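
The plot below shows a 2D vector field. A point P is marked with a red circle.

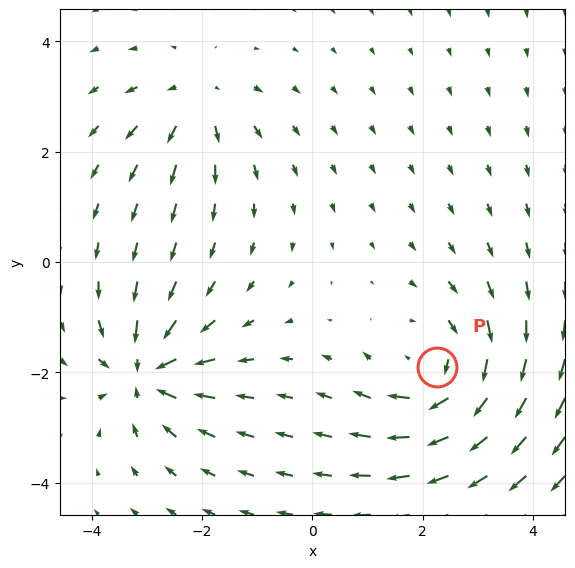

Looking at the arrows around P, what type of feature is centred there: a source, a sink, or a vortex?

At P (2.3, -1.9) the arrows circulate clockwise. Divergence ≈0, curl about -4 — near-zero divergence with nonzero curl is a vortex.

vortex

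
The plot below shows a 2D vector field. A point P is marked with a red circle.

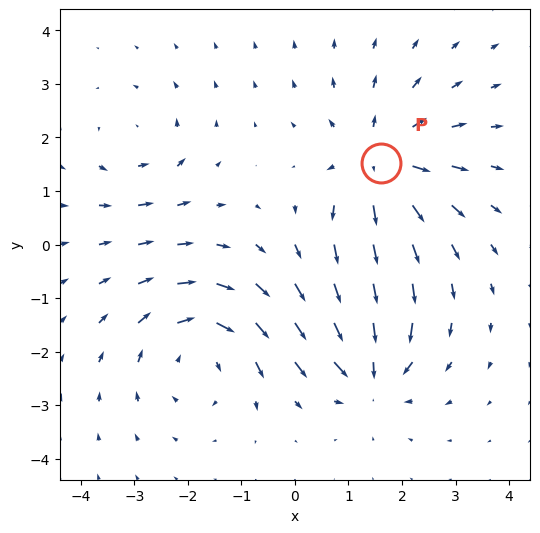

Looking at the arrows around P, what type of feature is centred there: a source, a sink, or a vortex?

source

At P (1.6, 1.5) the arrows spread outward. Divergence about +5, curl ≈0 — positive divergence with near-zero curl is a source.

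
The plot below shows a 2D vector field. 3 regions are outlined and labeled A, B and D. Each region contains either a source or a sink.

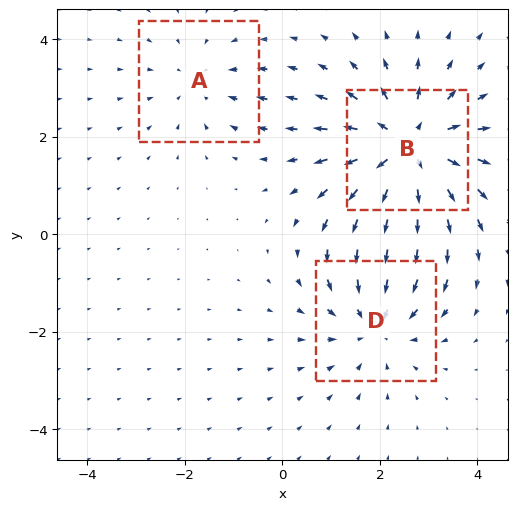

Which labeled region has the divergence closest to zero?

Divergence at each region's feature centre — A: about -2, B: about +4, D: about -3. Region A is closest to zero.

A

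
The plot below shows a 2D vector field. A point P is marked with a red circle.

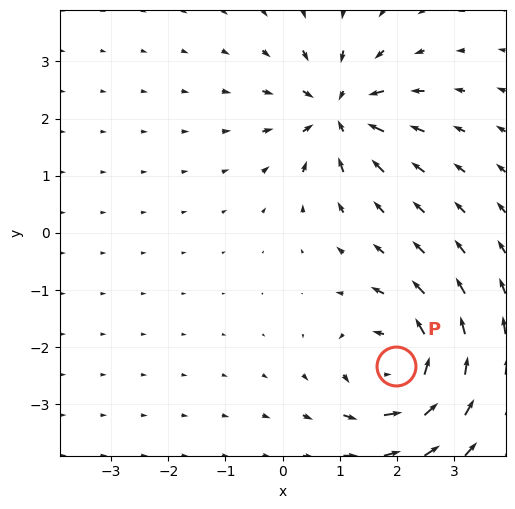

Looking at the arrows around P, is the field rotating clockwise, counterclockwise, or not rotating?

counterclockwise

Near P at (2.0, -2.3) the arrows circulate counterclockwise. The curl (z-component) there is about +6; positive curl means counterclockwise rotation.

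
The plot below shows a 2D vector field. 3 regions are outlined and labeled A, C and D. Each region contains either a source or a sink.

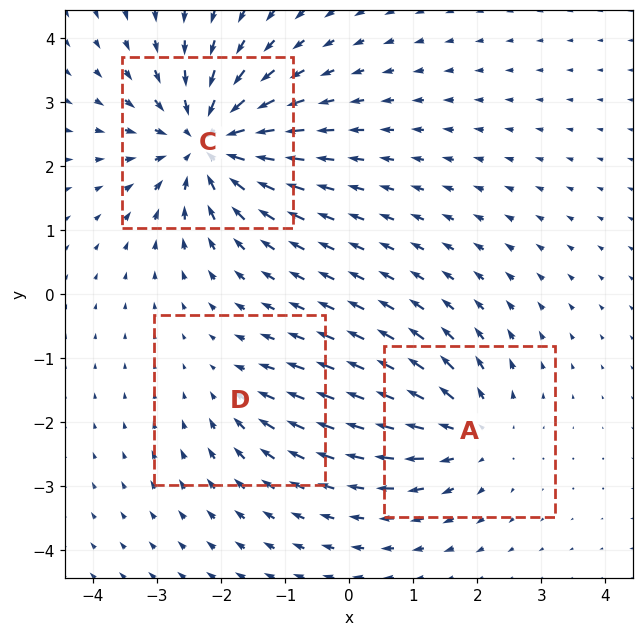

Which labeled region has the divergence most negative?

C

Divergence at each region's feature centre — A: about +4, C: about -6, D: about -2. Region C is most negative.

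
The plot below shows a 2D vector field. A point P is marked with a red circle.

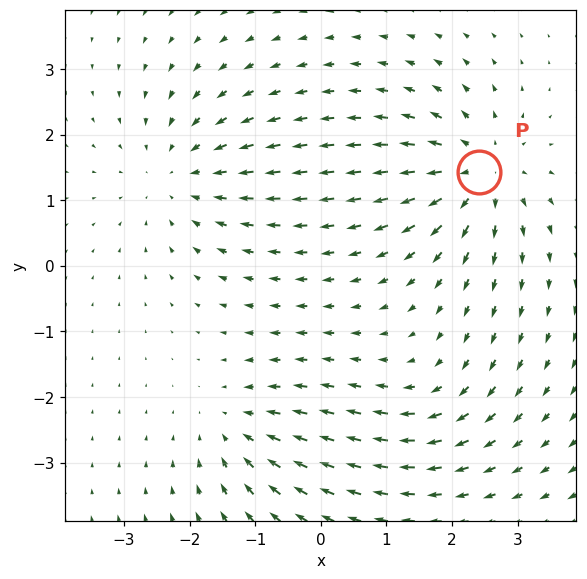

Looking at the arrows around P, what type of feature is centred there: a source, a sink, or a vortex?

source

At P (2.4, 1.4) the arrows spread outward. Divergence about +5, curl ≈0 — positive divergence with near-zero curl is a source.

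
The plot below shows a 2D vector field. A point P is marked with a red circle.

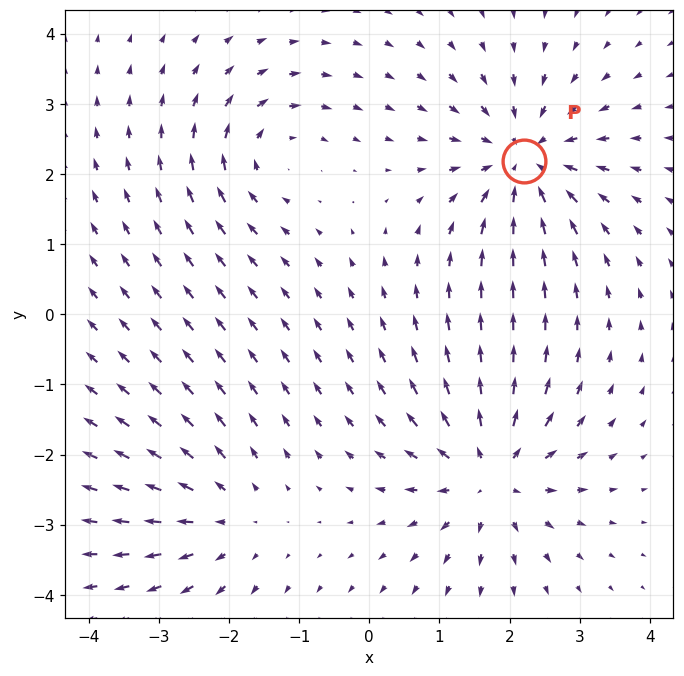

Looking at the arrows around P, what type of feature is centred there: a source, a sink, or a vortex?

At P (2.2, 2.2) the arrows converge inward. Divergence about -5, curl ≈0 — negative divergence with near-zero curl is a sink.

sink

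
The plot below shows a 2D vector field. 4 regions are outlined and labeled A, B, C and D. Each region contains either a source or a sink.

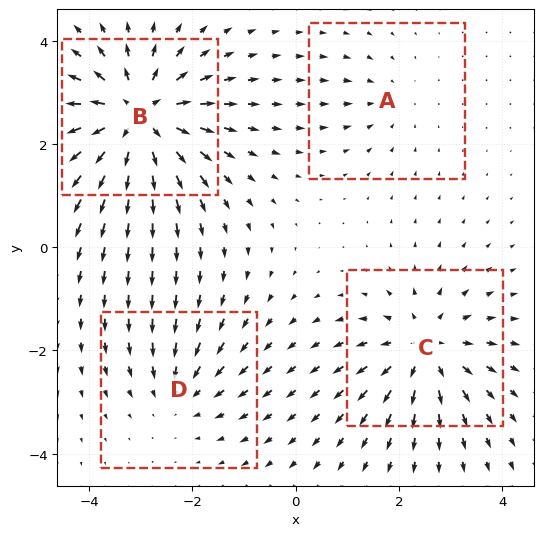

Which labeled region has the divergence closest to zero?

Divergence at each region's feature centre — A: about -2, B: about +8, C: about +5, D: about -3. Region A is closest to zero.

A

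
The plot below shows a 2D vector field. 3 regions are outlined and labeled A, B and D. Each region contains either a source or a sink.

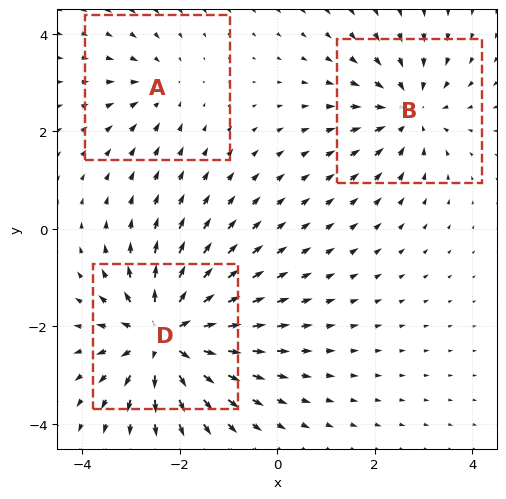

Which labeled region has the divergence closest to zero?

A

Divergence at each region's feature centre — A: about -2, B: about -3, D: about +6. Region A is closest to zero.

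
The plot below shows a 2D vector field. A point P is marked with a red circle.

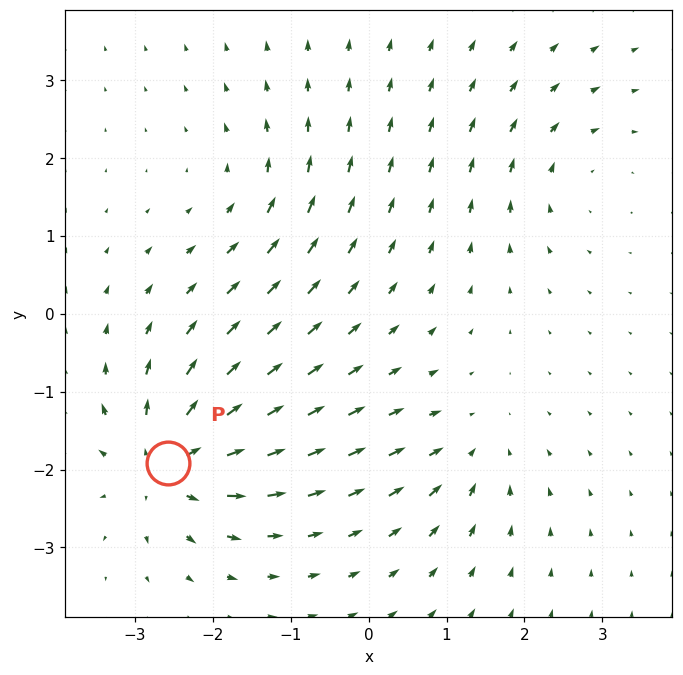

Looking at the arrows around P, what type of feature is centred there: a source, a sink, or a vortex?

source

At P (-2.6, -1.9) the arrows spread outward. Divergence about +6, curl ≈0 — positive divergence with near-zero curl is a source.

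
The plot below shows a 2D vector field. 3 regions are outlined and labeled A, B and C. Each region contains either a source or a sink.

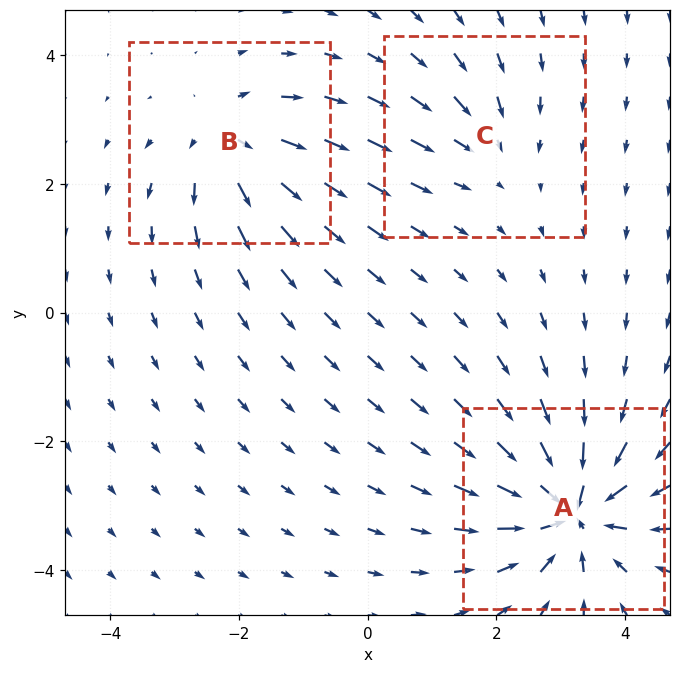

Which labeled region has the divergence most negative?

Divergence at each region's feature centre — A: about -7, B: about +4, C: about -2. Region A is most negative.

A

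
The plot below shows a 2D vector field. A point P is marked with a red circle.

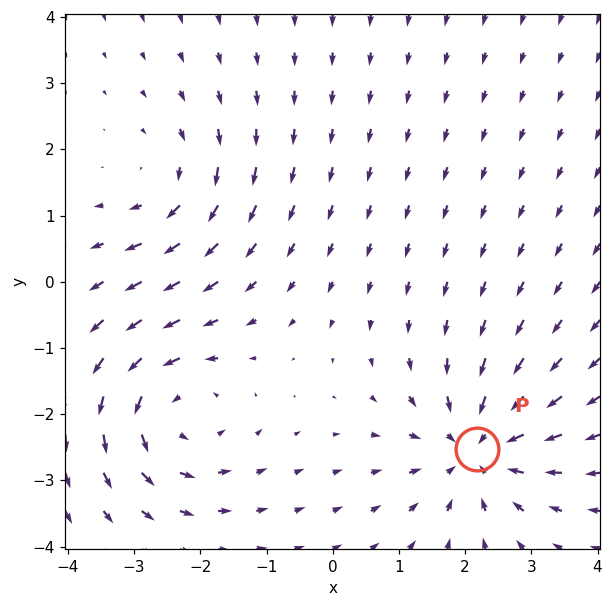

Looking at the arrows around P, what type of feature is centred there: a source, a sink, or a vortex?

sink

At P (2.2, -2.5) the arrows converge inward. Divergence about -5, curl ≈0 — negative divergence with near-zero curl is a sink.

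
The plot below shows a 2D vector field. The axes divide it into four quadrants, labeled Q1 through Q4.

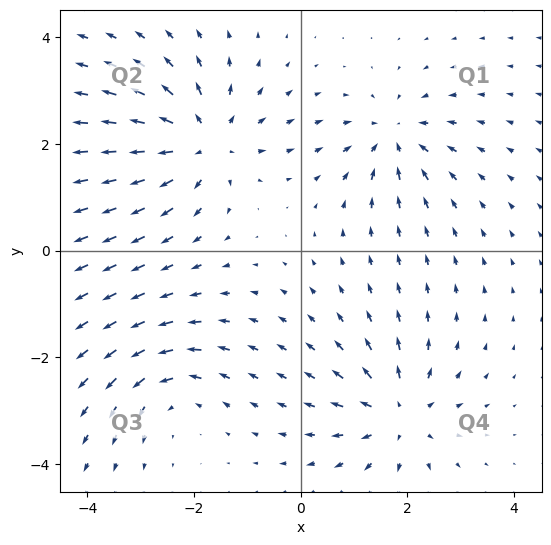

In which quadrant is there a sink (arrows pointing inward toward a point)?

The sink sits at approximately (1.8, 2.1), which lies in quadrant Q1. The divergence there is about -5, negative as expected for a sink.

Q1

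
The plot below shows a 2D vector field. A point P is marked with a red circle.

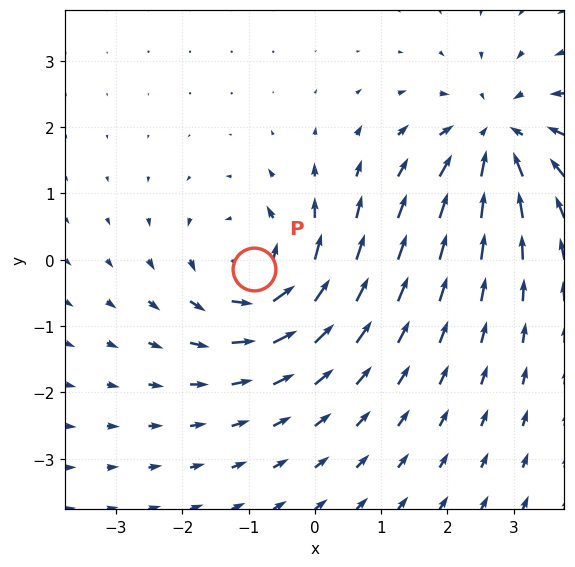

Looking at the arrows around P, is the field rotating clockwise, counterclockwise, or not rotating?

Near P at (-0.9, -0.1) the arrows circulate counterclockwise. The curl (z-component) there is about +4; positive curl means counterclockwise rotation.

counterclockwise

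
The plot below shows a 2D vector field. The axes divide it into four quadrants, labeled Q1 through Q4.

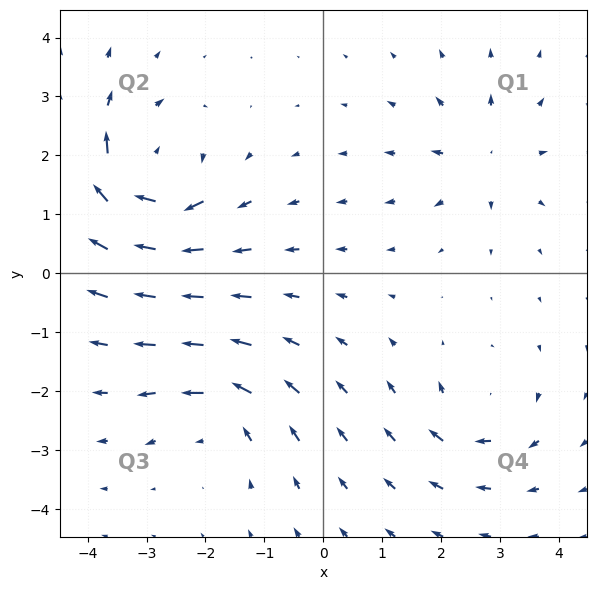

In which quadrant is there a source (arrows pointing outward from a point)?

The source sits at approximately (2.7, 2.0), which lies in quadrant Q1. The divergence there is about +4, positive as expected for a source.

Q1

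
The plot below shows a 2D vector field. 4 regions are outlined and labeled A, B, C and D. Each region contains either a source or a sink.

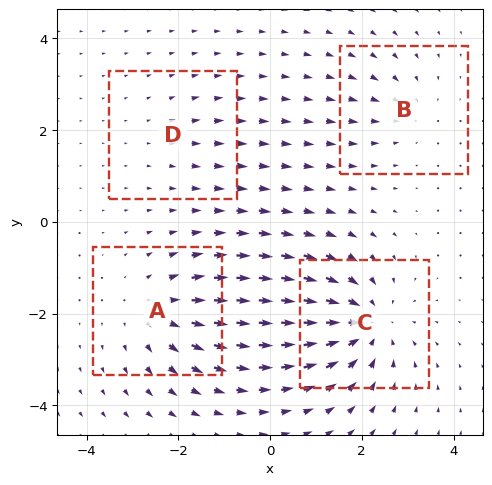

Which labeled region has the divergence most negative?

C

Divergence at each region's feature centre — A: about +4, B: about -3, C: about -6, D: about +2. Region C is most negative.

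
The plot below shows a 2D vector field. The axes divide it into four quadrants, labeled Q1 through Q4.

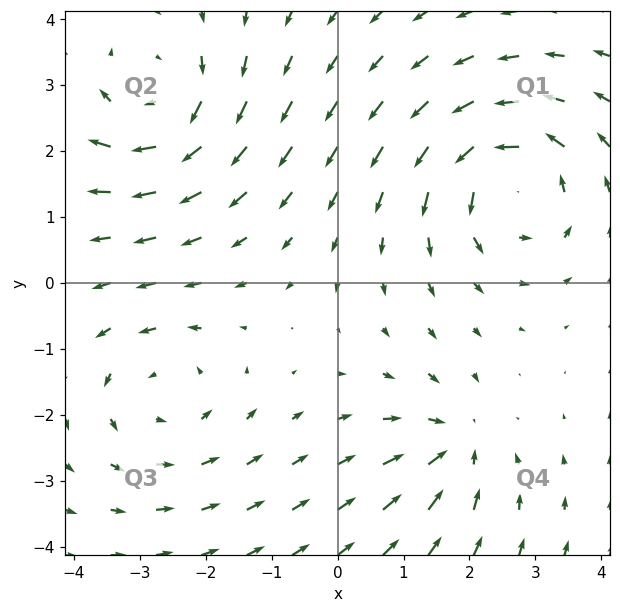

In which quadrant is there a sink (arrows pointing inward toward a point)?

The sink sits at approximately (1.8, -2.5), which lies in quadrant Q4. The divergence there is about -4, negative as expected for a sink.

Q4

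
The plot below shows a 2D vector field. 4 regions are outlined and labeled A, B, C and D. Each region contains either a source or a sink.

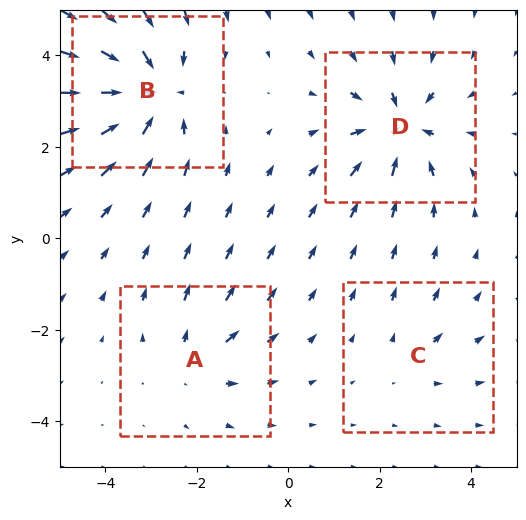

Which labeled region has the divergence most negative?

Divergence at each region's feature centre — A: about +3, B: about -7, C: about +2, D: about -6. Region B is most negative.

B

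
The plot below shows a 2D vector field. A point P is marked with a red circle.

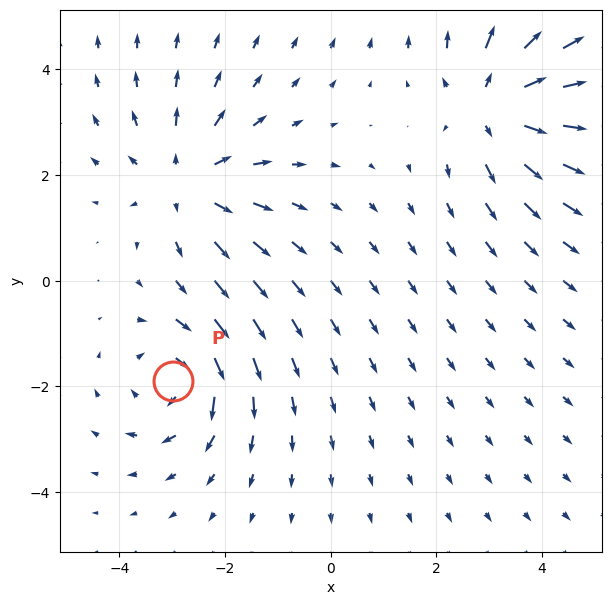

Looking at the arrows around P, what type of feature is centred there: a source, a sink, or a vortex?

At P (-3.0, -1.9) the arrows circulate clockwise. Divergence ≈0, curl about -4 — near-zero divergence with nonzero curl is a vortex.

vortex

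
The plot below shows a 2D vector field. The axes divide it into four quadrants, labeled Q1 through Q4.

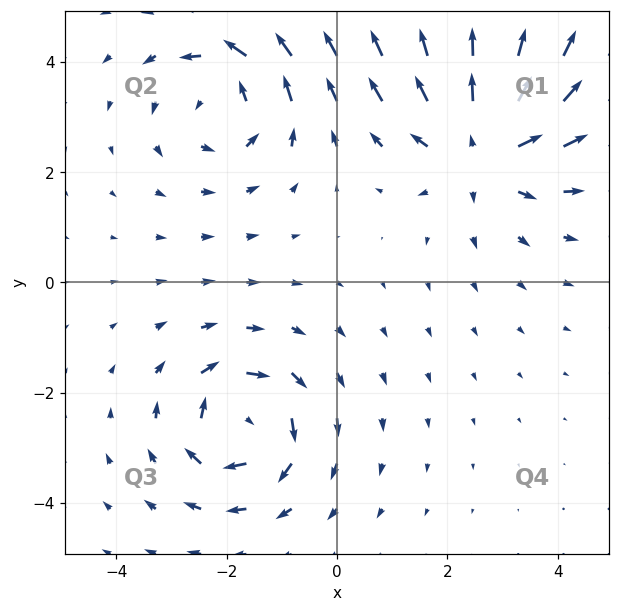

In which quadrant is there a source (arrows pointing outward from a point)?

The source sits at approximately (2.6, 2.5), which lies in quadrant Q1. The divergence there is about +4, positive as expected for a source.

Q1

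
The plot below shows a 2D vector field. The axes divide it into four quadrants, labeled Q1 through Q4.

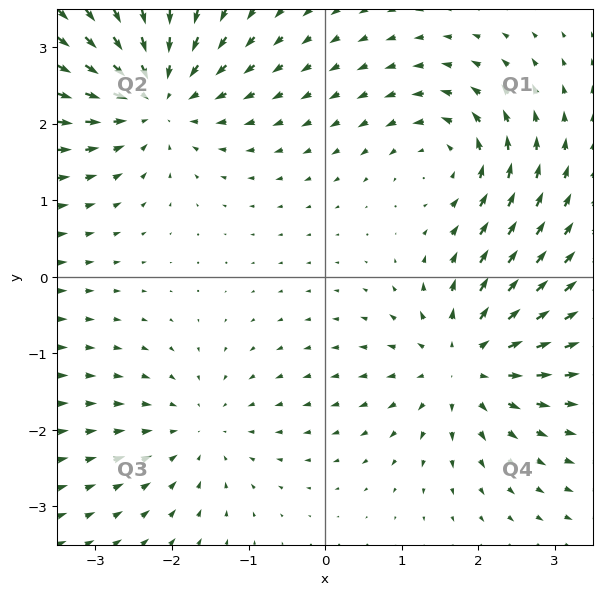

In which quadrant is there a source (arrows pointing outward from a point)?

Q4

The source sits at approximately (1.8, -1.1), which lies in quadrant Q4. The divergence there is about +5, positive as expected for a source.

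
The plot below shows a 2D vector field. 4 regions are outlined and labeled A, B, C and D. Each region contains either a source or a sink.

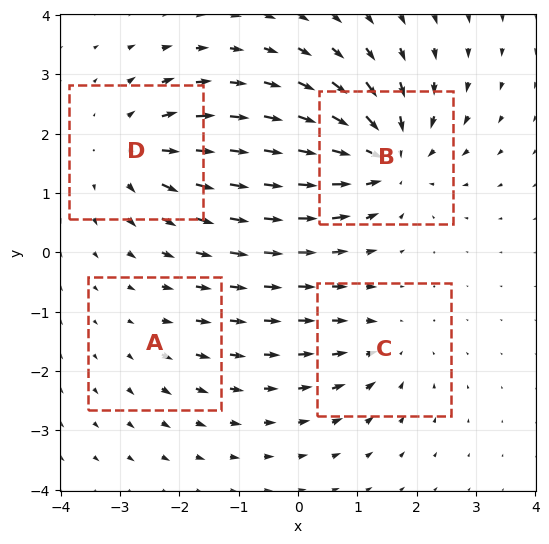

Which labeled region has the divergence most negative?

Divergence at each region's feature centre — A: about +2, B: about -7, C: about -4, D: about +5. Region B is most negative.

B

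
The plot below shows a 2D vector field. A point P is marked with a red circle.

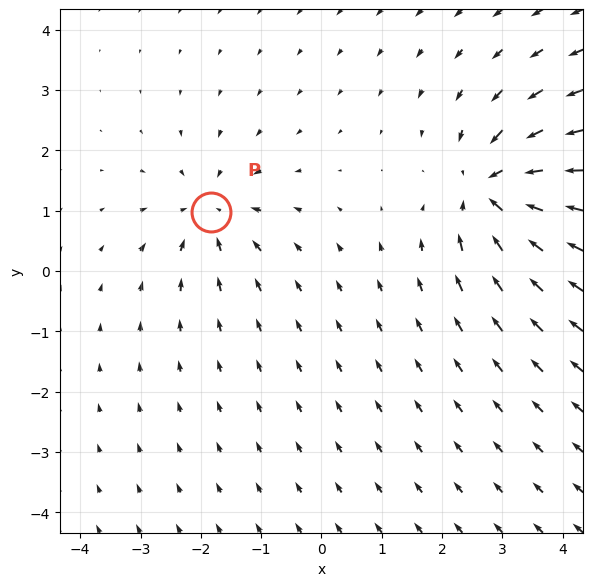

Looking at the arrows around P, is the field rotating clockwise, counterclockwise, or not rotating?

not rotating

Near P at (-1.8, 1.0) the arrows show no circulation. The curl there is ≈0.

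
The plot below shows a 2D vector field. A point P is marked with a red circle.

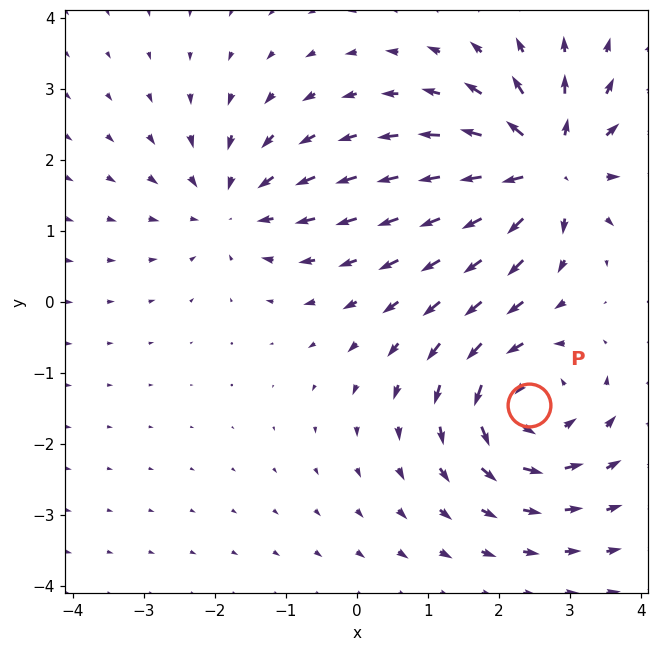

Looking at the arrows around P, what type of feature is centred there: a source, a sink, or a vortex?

vortex

At P (2.4, -1.5) the arrows circulate counterclockwise. Divergence ≈0, curl about +5 — near-zero divergence with nonzero curl is a vortex.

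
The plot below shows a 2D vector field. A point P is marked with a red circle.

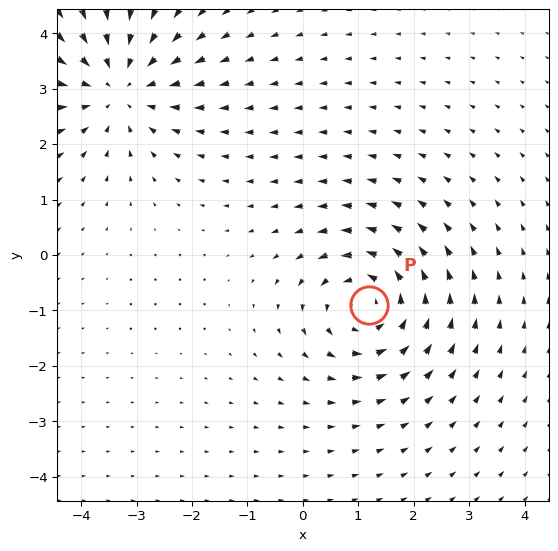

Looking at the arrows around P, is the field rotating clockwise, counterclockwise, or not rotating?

counterclockwise

Near P at (1.2, -0.9) the arrows circulate counterclockwise. The curl (z-component) there is about +5; positive curl means counterclockwise rotation.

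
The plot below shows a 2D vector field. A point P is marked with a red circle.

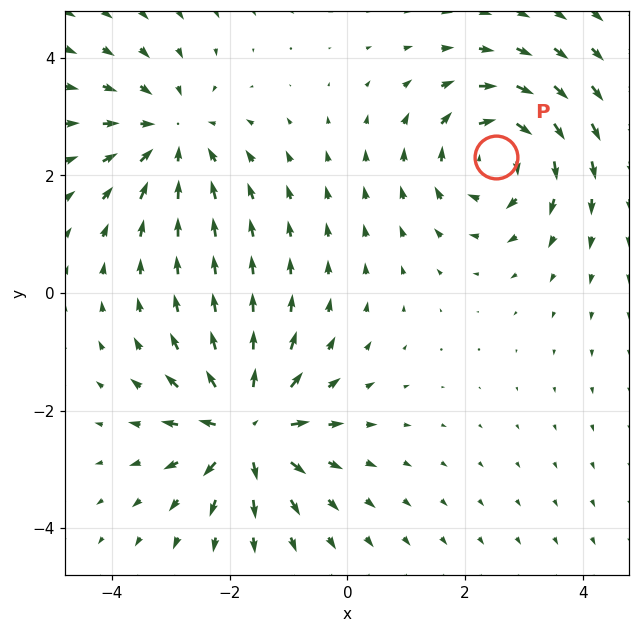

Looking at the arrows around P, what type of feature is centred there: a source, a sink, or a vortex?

At P (2.5, 2.3) the arrows circulate clockwise. Divergence ≈0, curl about -5 — near-zero divergence with nonzero curl is a vortex.

vortex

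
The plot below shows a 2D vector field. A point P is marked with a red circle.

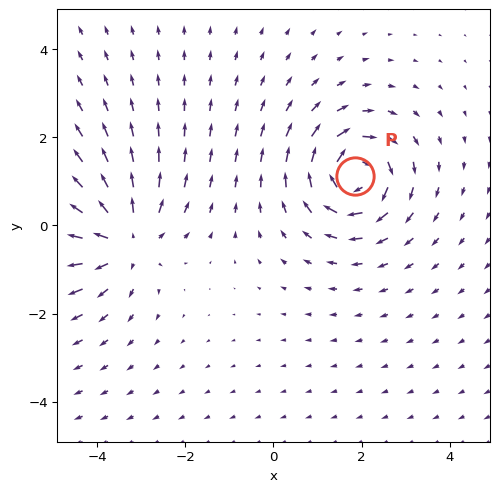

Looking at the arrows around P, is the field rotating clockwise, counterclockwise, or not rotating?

Near P at (1.8, 1.1) the arrows circulate clockwise. The curl (z-component) there is about -4; negative curl means clockwise rotation.

clockwise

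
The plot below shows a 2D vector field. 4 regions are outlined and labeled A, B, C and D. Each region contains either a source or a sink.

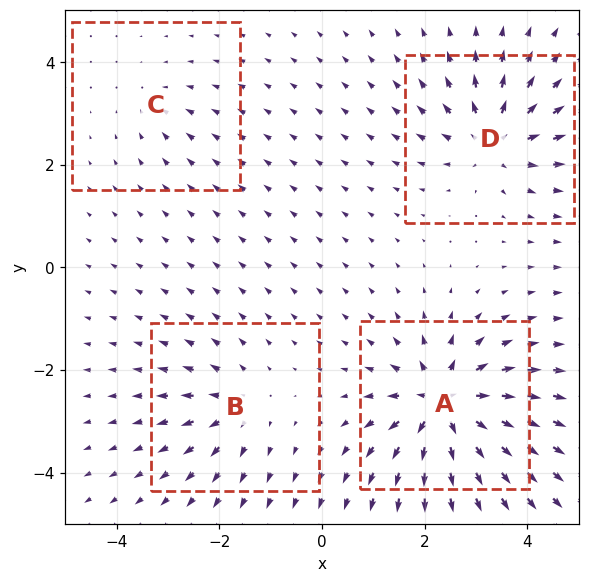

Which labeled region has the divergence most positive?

A

Divergence at each region's feature centre — A: about +9, B: about +4, C: about -2, D: about +6. Region A is most positive.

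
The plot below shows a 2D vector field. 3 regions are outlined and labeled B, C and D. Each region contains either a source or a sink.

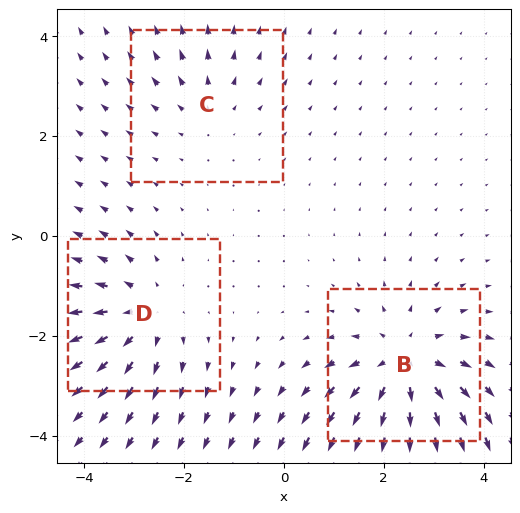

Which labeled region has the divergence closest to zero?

Divergence at each region's feature centre — B: about +4, C: about +2, D: about +3. Region C is closest to zero.

C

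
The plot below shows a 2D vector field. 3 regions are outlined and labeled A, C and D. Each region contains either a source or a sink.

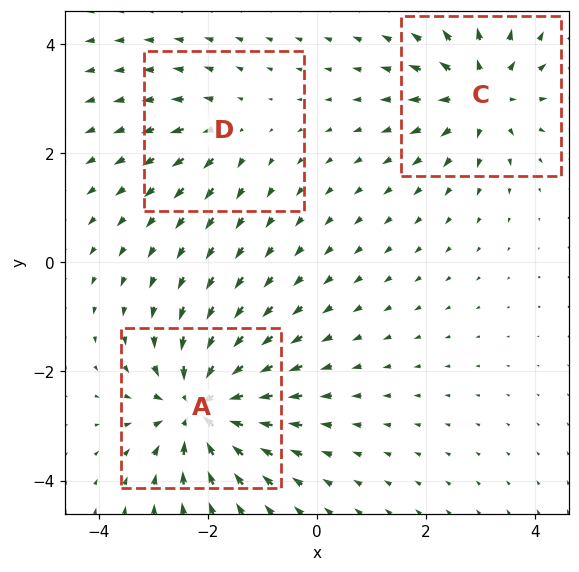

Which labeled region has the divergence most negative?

Divergence at each region's feature centre — A: about -6, C: about +4, D: about +2. Region A is most negative.

A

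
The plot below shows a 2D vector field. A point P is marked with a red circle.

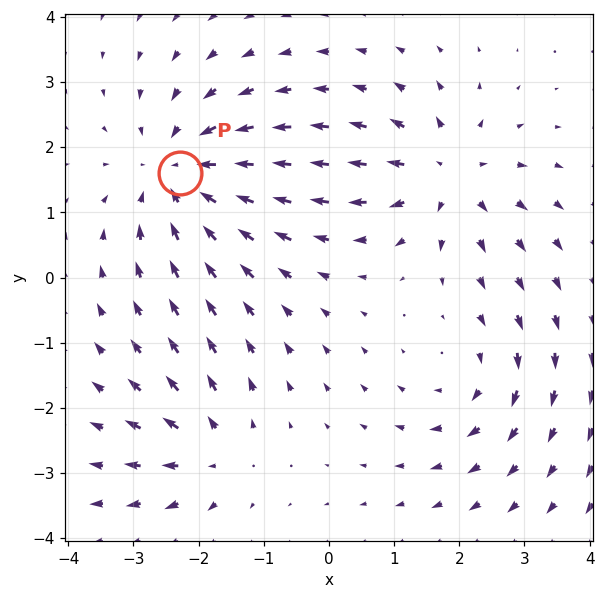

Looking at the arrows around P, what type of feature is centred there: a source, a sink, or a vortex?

At P (-2.3, 1.6) the arrows converge inward. Divergence about -4, curl ≈0 — negative divergence with near-zero curl is a sink.

sink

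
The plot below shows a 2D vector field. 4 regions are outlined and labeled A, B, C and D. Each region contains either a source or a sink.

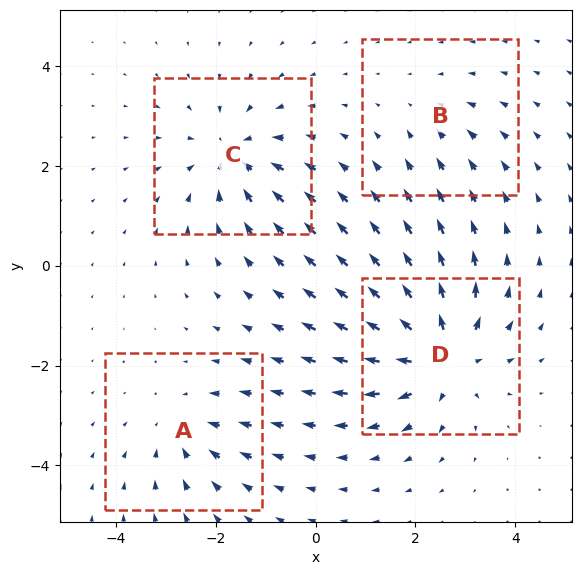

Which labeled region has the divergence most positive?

D

Divergence at each region's feature centre — A: about -3, B: about -2, C: about -5, D: about +6. Region D is most positive.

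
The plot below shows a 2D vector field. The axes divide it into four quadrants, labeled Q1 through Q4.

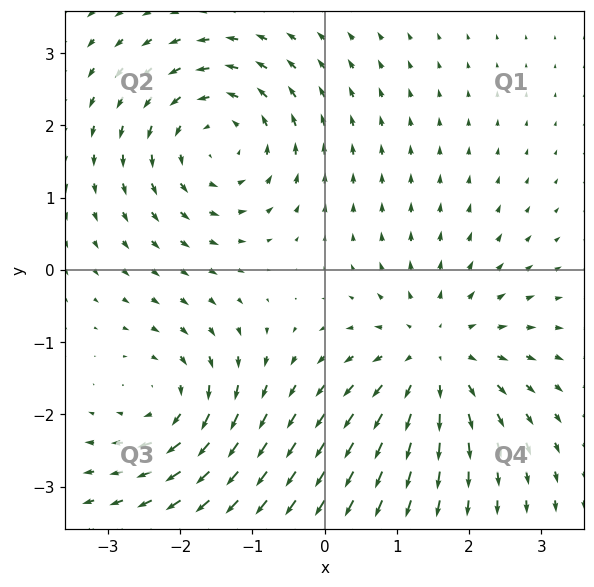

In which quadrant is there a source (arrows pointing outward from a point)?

The source sits at approximately (1.5, -1.2), which lies in quadrant Q4. The divergence there is about +4, positive as expected for a source.

Q4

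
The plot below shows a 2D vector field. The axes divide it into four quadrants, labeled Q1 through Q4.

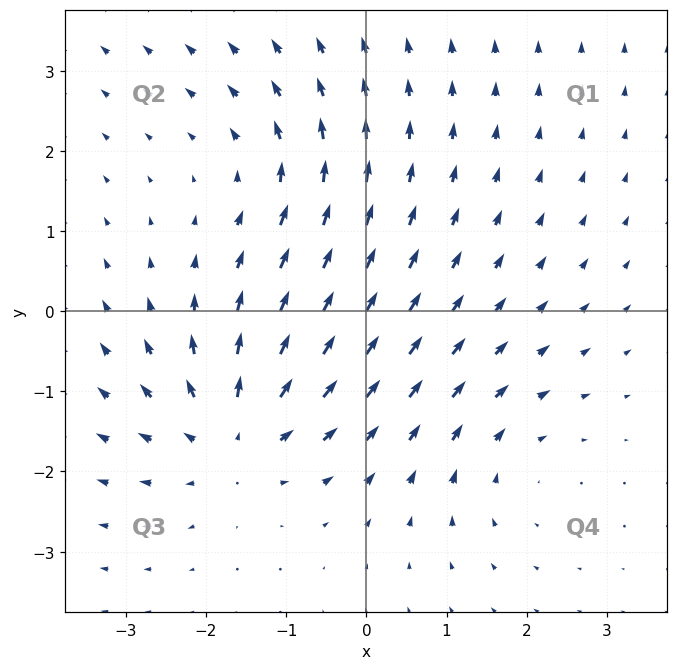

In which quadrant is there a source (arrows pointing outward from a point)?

Q3

The source sits at approximately (-1.7, -1.5), which lies in quadrant Q3. The divergence there is about +5, positive as expected for a source.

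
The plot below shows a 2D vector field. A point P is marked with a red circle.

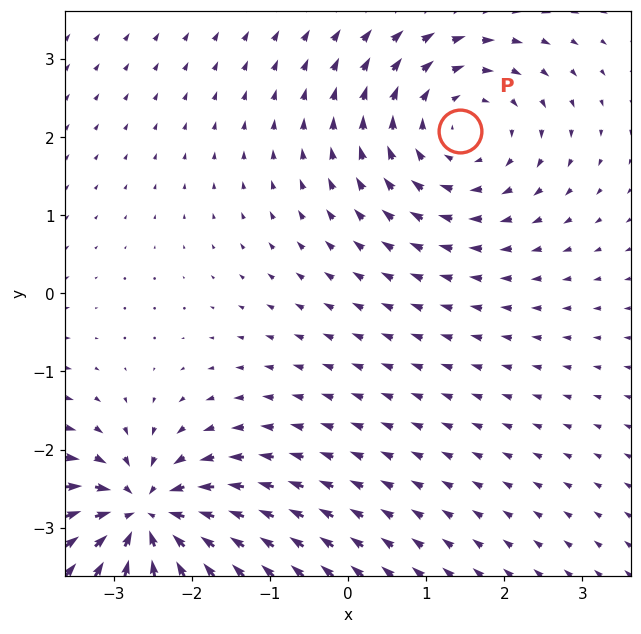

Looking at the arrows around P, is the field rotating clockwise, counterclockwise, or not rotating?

Near P at (1.4, 2.1) the arrows circulate clockwise. The curl (z-component) there is about -3; negative curl means clockwise rotation.

clockwise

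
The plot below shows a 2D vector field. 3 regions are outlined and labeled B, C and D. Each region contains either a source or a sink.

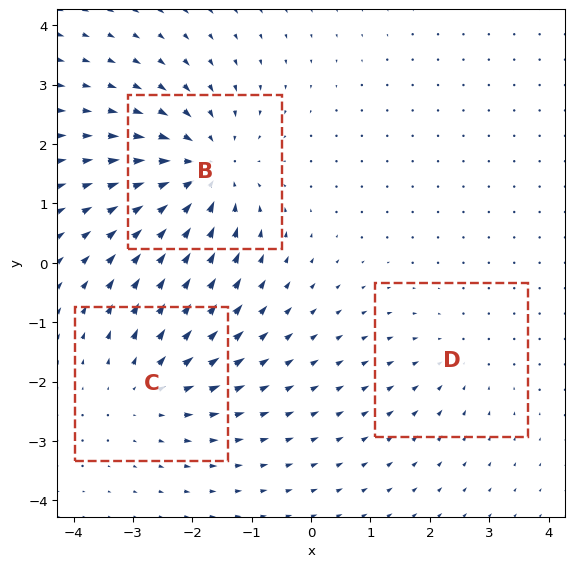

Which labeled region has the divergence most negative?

B

Divergence at each region's feature centre — B: about -4, C: about +3, D: about -2. Region B is most negative.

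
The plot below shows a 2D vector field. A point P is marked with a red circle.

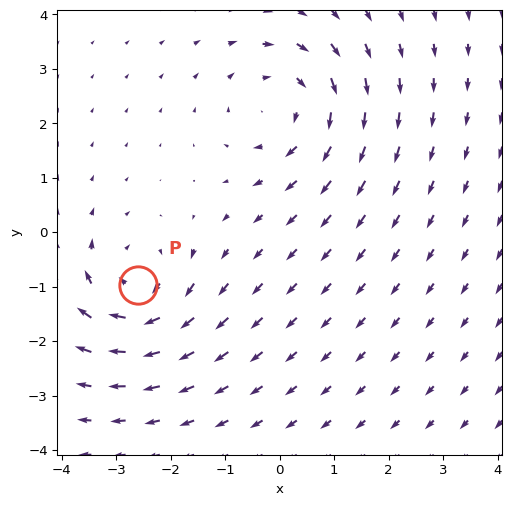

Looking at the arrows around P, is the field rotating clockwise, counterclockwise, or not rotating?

Near P at (-2.6, -1.0) the arrows circulate clockwise. The curl (z-component) there is about -3; negative curl means clockwise rotation.

clockwise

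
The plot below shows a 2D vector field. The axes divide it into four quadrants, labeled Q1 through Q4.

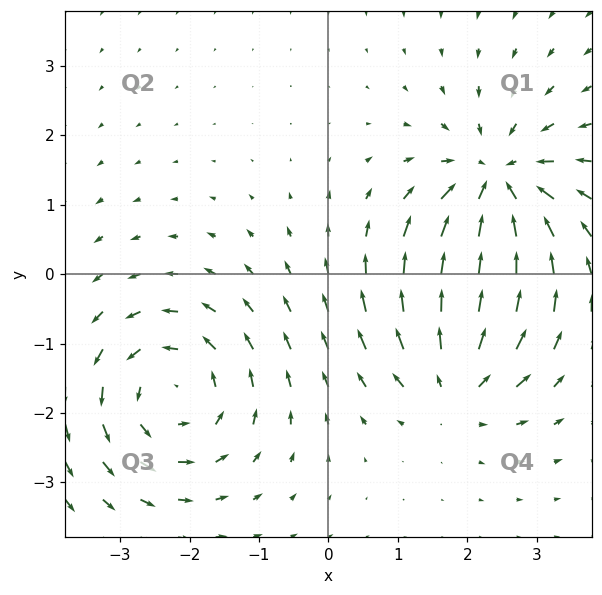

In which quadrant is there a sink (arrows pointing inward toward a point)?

Q1

The sink sits at approximately (2.4, 1.3), which lies in quadrant Q1. The divergence there is about -5, negative as expected for a sink.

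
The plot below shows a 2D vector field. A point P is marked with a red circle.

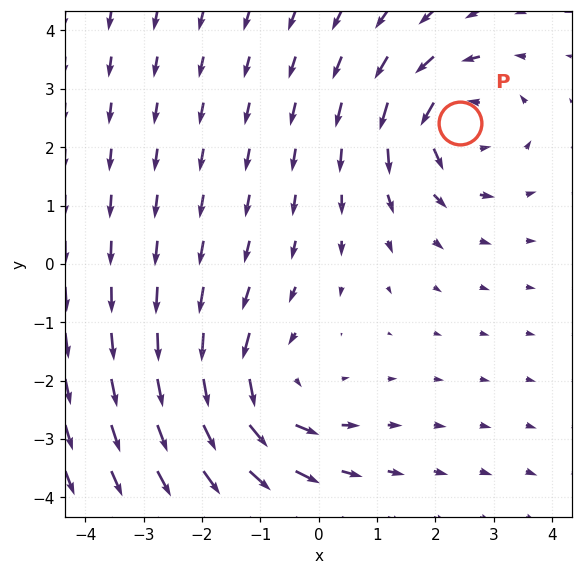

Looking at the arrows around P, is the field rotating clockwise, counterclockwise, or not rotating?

counterclockwise

Near P at (2.4, 2.4) the arrows circulate counterclockwise. The curl (z-component) there is about +3; positive curl means counterclockwise rotation.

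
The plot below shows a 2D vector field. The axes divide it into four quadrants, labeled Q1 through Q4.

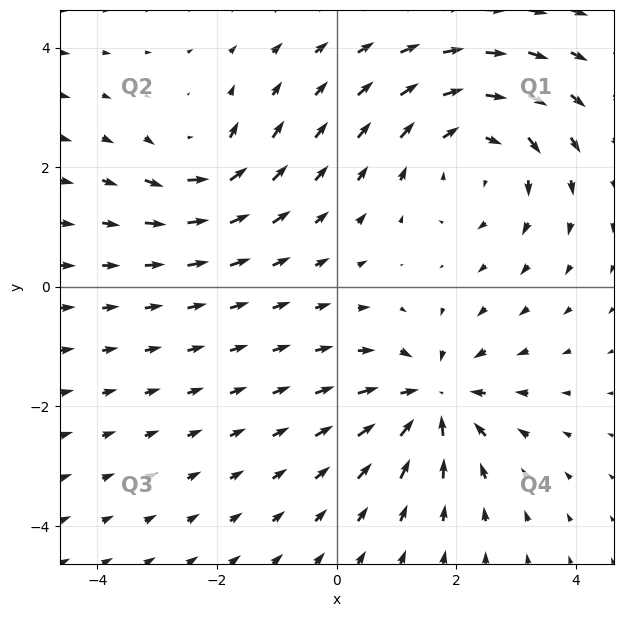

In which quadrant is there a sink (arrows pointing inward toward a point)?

Q4

The sink sits at approximately (1.6, -1.9), which lies in quadrant Q4. The divergence there is about -5, negative as expected for a sink.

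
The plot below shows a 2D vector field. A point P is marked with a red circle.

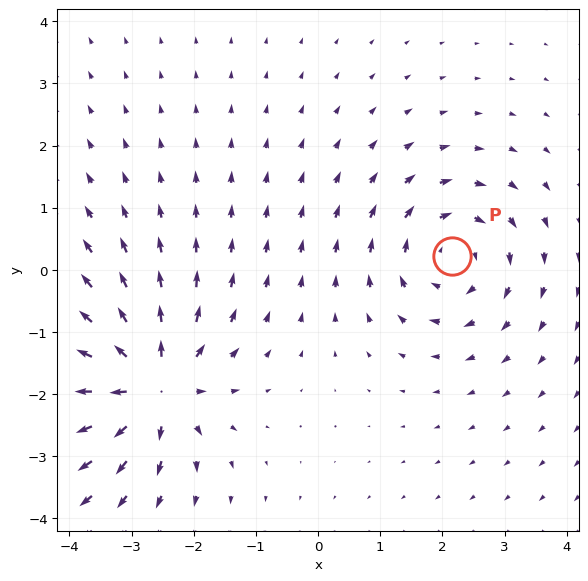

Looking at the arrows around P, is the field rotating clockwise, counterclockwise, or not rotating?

clockwise

Near P at (2.2, 0.2) the arrows circulate clockwise. The curl (z-component) there is about -4; negative curl means clockwise rotation.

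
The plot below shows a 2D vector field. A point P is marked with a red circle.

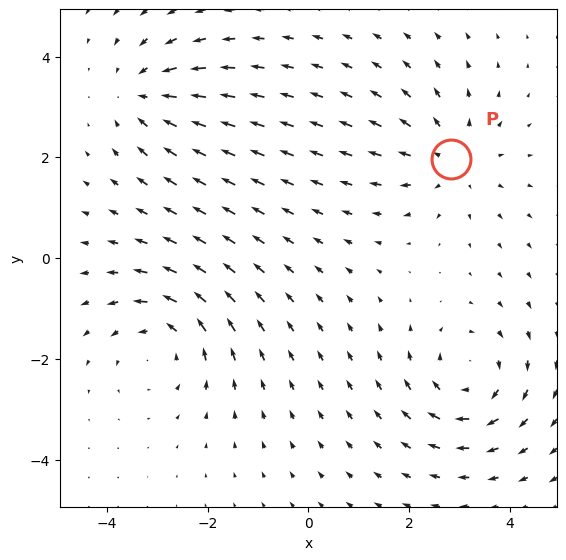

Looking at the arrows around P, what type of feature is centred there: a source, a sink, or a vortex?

source

At P (2.8, 2.0) the arrows spread outward. Divergence about +3, curl ≈0 — positive divergence with near-zero curl is a source.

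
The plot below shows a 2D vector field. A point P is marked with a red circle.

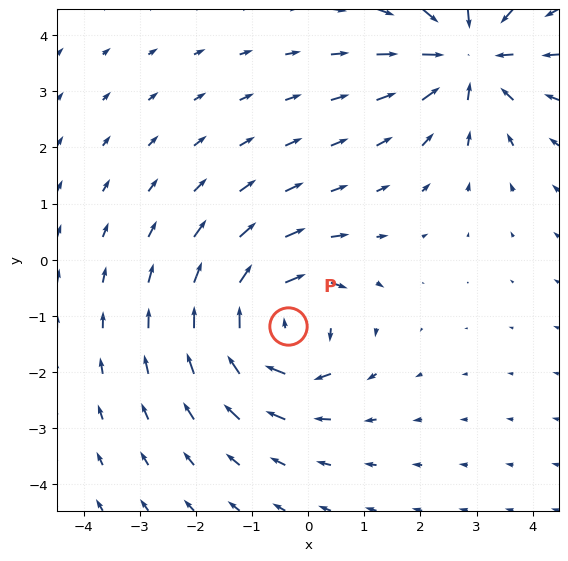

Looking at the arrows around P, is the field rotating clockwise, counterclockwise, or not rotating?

clockwise

Near P at (-0.4, -1.2) the arrows circulate clockwise. The curl (z-component) there is about -6; negative curl means clockwise rotation.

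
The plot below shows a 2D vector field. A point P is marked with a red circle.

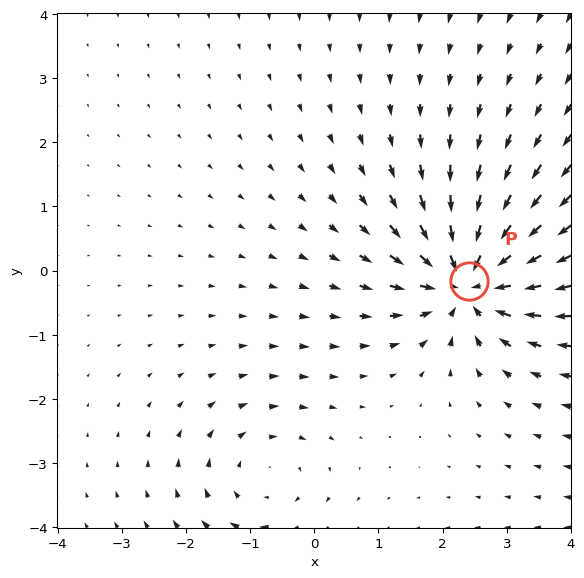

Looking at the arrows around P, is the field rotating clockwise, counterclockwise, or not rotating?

not rotating

Near P at (2.4, -0.2) the arrows show no circulation. The curl there is ≈0.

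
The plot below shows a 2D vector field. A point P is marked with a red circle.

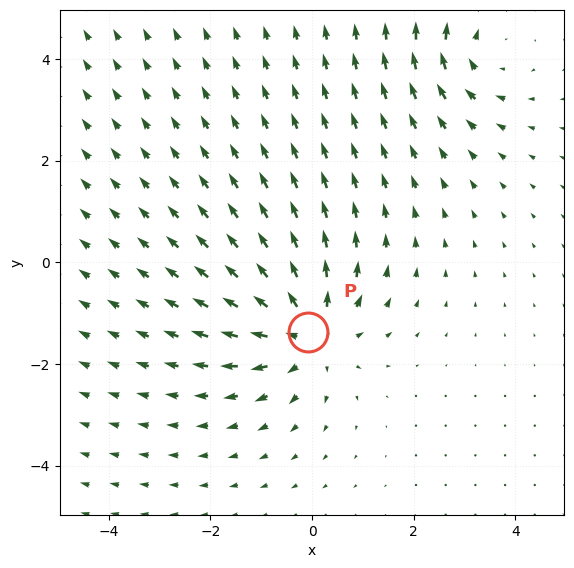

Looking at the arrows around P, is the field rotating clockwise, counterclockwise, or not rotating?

not rotating

Near P at (-0.1, -1.4) the arrows show no circulation. The curl there is ≈0.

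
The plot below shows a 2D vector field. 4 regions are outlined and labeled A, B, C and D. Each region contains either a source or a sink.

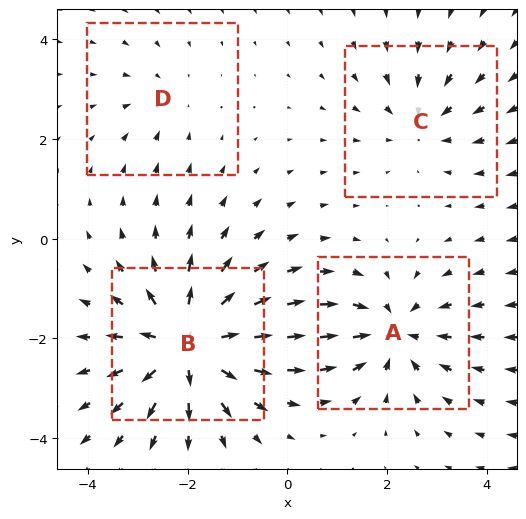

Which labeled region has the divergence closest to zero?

D

Divergence at each region's feature centre — A: about -5, B: about +7, C: about -3, D: about -2. Region D is closest to zero.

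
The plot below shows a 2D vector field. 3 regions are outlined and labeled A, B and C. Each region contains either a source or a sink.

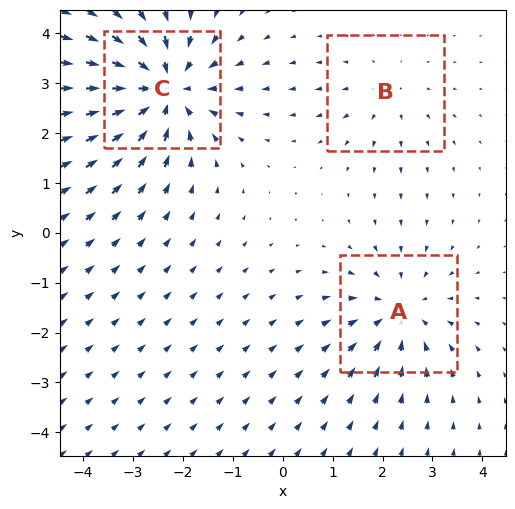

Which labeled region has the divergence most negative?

C

Divergence at each region's feature centre — A: about -3, B: about +2, C: about -5. Region C is most negative.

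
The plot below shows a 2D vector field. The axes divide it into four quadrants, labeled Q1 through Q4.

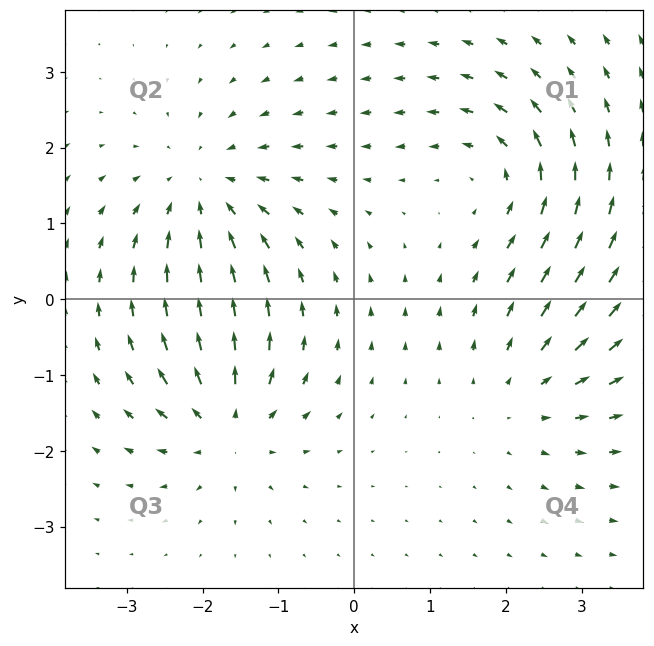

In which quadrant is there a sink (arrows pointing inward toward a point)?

The sink sits at approximately (-2.0, 1.4), which lies in quadrant Q2. The divergence there is about -4, negative as expected for a sink.

Q2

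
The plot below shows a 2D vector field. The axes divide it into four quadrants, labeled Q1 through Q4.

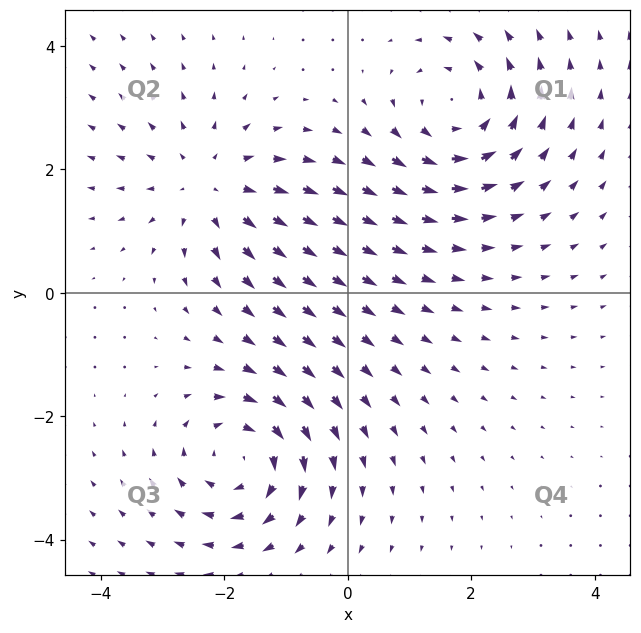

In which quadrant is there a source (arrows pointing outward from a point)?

Q2

The source sits at approximately (-2.2, 1.7), which lies in quadrant Q2. The divergence there is about +4, positive as expected for a source.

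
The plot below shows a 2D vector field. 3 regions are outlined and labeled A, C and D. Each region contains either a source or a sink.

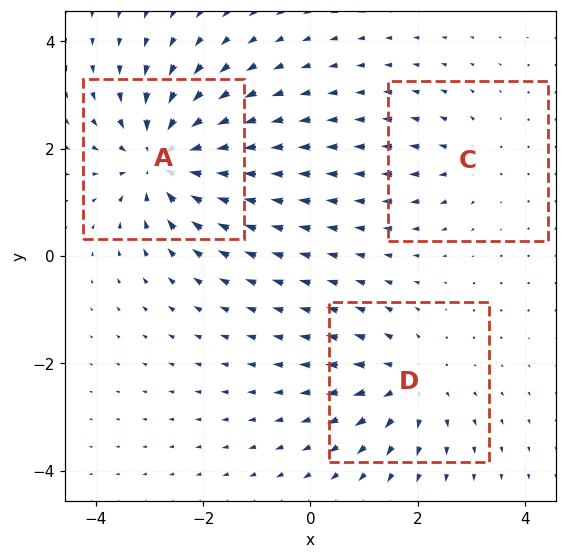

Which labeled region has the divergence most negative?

Divergence at each region's feature centre — A: about -5, C: about +2, D: about +3. Region A is most negative.

A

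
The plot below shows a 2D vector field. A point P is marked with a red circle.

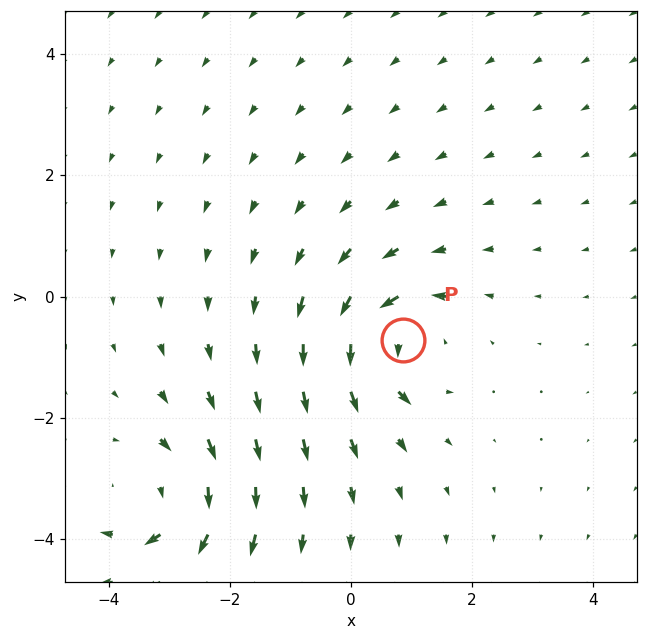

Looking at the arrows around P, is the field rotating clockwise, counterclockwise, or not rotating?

Near P at (0.9, -0.7) the arrows circulate counterclockwise. The curl (z-component) there is about +5; positive curl means counterclockwise rotation.

counterclockwise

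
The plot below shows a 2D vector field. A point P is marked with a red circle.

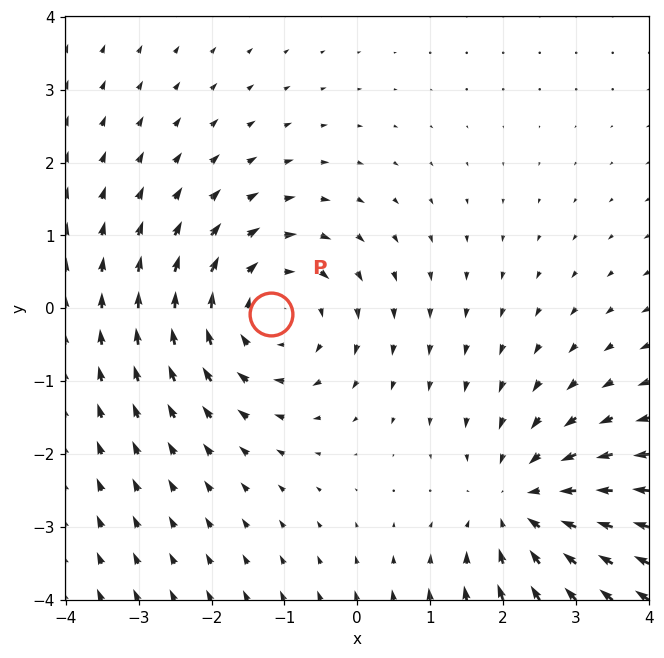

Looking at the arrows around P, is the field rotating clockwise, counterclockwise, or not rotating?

Near P at (-1.2, -0.1) the arrows circulate clockwise. The curl (z-component) there is about -3; negative curl means clockwise rotation.

clockwise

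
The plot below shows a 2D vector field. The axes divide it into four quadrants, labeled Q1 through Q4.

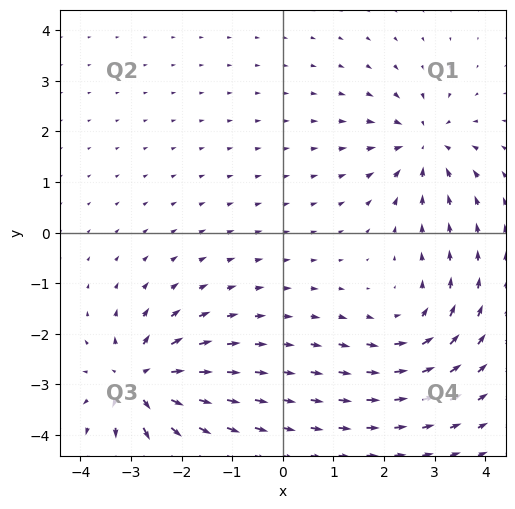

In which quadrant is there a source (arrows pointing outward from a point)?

The source sits at approximately (-2.8, -3.0), which lies in quadrant Q3. The divergence there is about +7, positive as expected for a source.

Q3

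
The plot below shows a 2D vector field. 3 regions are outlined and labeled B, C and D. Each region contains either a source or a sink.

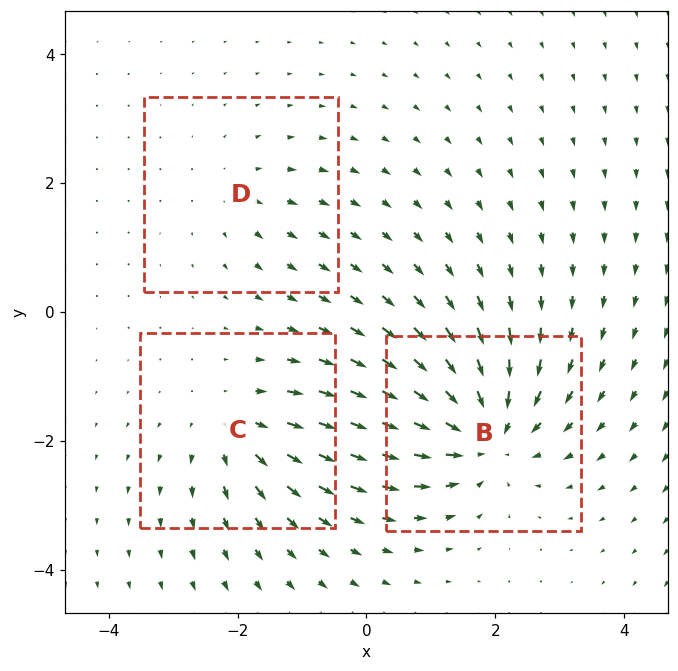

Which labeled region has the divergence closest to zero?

Divergence at each region's feature centre — B: about -5, C: about +3, D: about +2. Region D is closest to zero.

D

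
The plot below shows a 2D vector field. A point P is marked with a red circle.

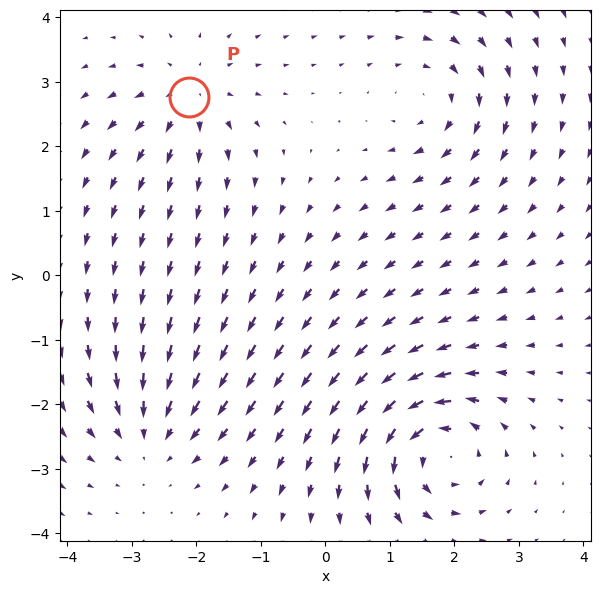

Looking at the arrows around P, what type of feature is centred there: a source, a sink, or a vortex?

At P (-2.1, 2.8) the arrows spread outward. Divergence about +3, curl ≈0 — positive divergence with near-zero curl is a source.

source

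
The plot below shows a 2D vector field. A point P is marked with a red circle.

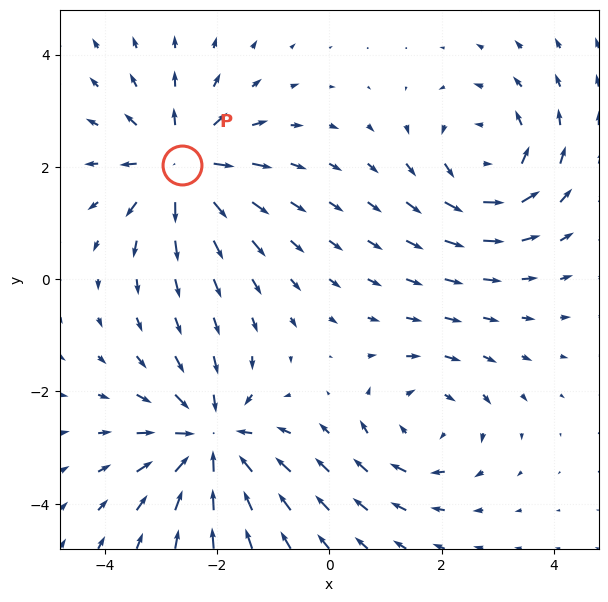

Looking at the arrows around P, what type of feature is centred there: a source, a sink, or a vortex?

At P (-2.6, 2.0) the arrows spread outward. Divergence about +4, curl ≈0 — positive divergence with near-zero curl is a source.

source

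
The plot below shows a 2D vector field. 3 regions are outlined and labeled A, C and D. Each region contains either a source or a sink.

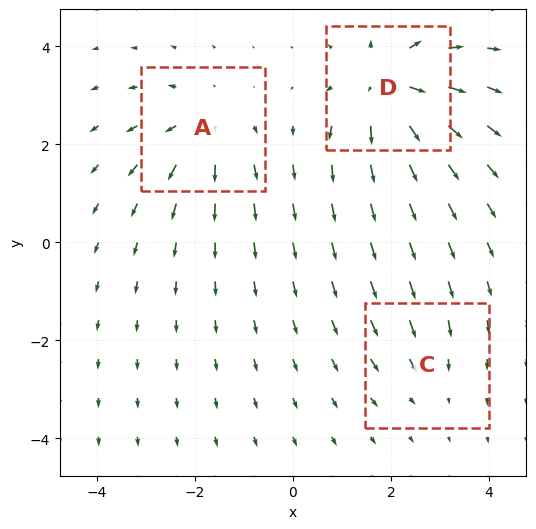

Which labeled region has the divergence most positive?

D

Divergence at each region's feature centre — A: about +3, C: about -2, D: about +5. Region D is most positive.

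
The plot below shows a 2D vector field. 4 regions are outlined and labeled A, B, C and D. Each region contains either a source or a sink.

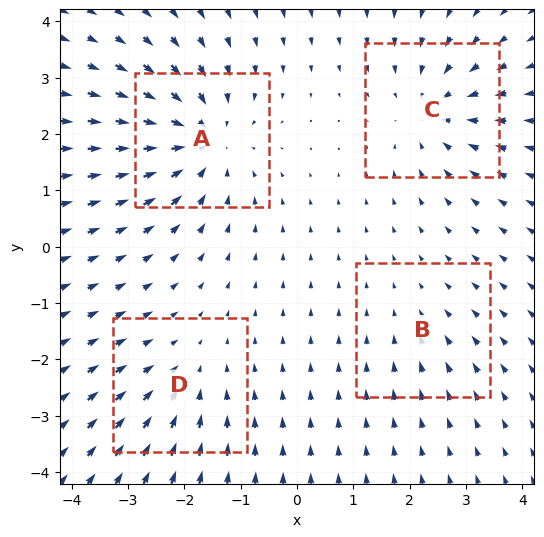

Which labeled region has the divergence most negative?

A

Divergence at each region's feature centre — A: about -6, B: about -2, C: about -5, D: about -3. Region A is most negative.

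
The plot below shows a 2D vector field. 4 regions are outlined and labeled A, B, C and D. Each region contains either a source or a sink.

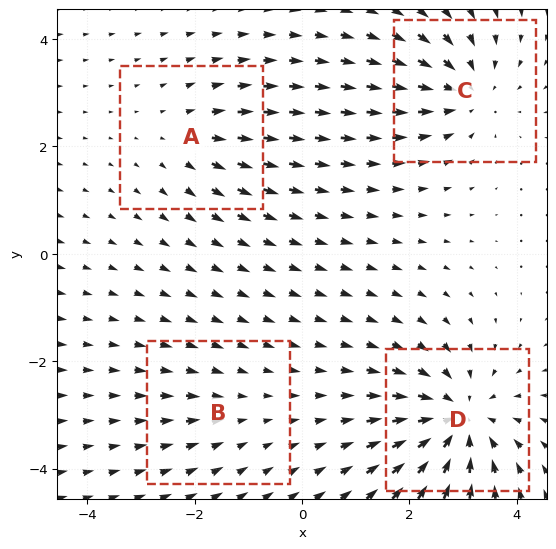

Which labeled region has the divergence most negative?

D

Divergence at each region's feature centre — A: about +3, B: about -2, C: about -5, D: about -7. Region D is most negative.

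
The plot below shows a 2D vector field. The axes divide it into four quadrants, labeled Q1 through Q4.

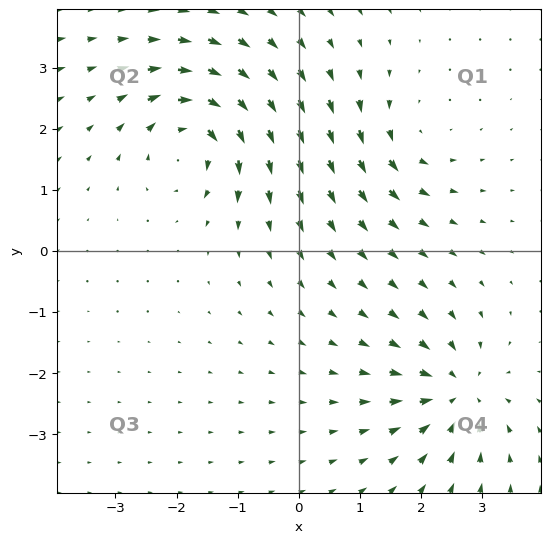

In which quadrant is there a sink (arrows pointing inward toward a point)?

The sink sits at approximately (2.6, -2.3), which lies in quadrant Q4. The divergence there is about -5, negative as expected for a sink.

Q4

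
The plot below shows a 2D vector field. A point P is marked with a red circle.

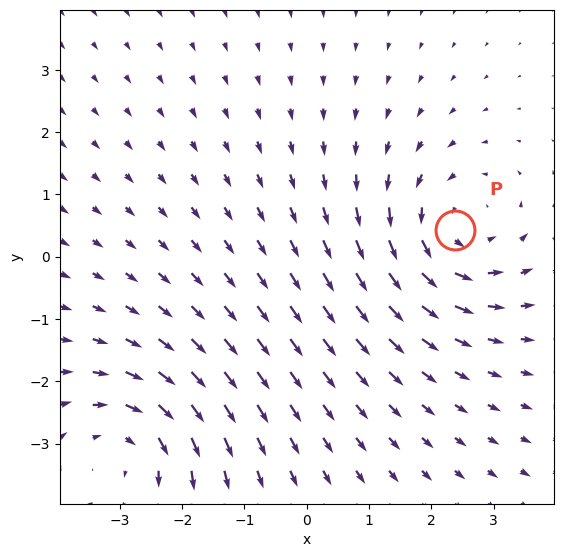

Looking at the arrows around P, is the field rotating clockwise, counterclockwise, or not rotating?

Near P at (2.4, 0.4) the arrows circulate counterclockwise. The curl (z-component) there is about +3; positive curl means counterclockwise rotation.

counterclockwise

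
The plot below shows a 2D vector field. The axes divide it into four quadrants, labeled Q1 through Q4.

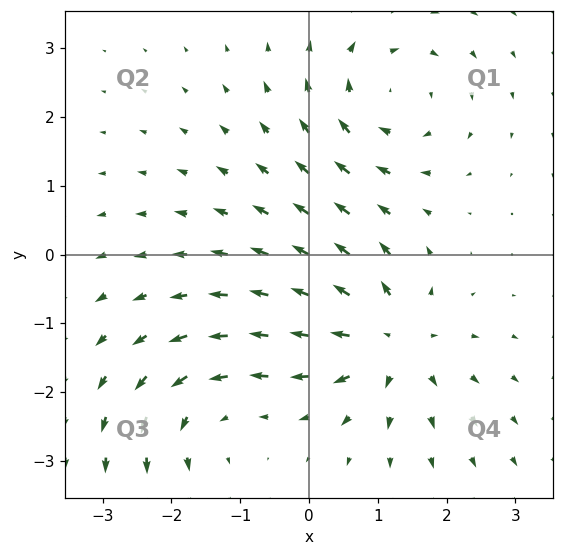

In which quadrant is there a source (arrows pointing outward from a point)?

The source sits at approximately (1.2, -1.2), which lies in quadrant Q4. The divergence there is about +6, positive as expected for a source.

Q4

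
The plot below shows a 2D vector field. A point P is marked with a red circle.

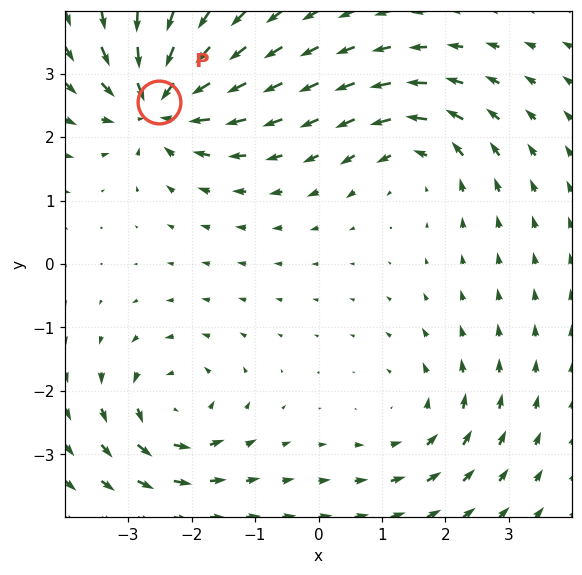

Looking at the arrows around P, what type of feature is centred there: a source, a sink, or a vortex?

sink

At P (-2.5, 2.6) the arrows converge inward. Divergence about -6, curl ≈0 — negative divergence with near-zero curl is a sink.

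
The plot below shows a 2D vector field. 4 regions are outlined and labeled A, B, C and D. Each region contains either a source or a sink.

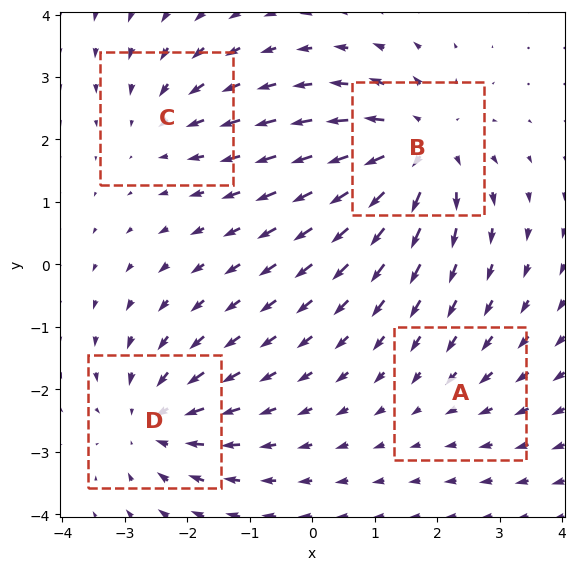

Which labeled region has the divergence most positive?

B

Divergence at each region's feature centre — A: about -2, B: about +6, C: about -3, D: about -5. Region B is most positive.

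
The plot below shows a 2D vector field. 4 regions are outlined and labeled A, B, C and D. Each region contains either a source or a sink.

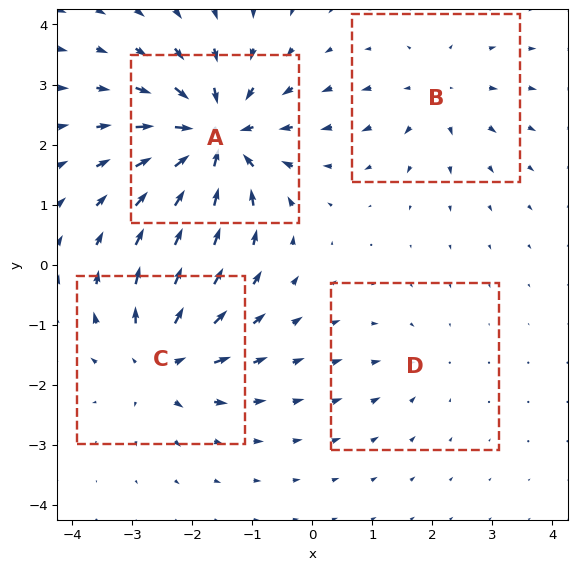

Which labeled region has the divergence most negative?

Divergence at each region's feature centre — A: about -9, B: about +4, C: about +6, D: about -2. Region A is most negative.

A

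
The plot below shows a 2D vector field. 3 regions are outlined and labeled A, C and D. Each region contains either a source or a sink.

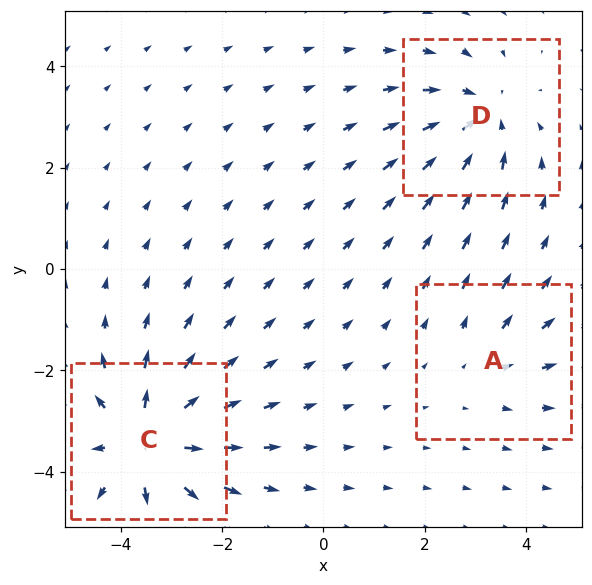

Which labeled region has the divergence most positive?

Divergence at each region's feature centre — A: about +2, C: about +5, D: about -3. Region C is most positive.

C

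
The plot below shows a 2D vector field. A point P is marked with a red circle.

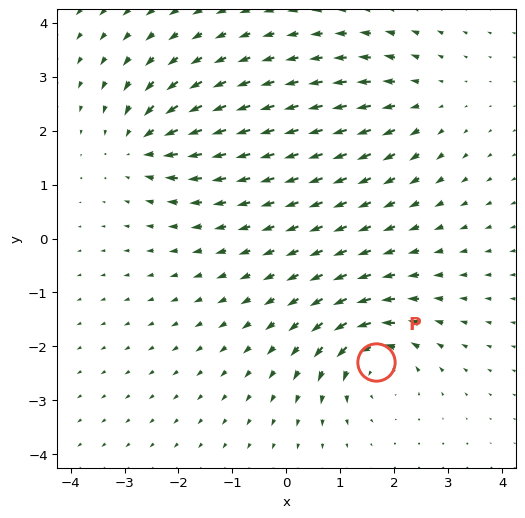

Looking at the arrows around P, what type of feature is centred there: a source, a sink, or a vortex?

At P (1.7, -2.3) the arrows circulate counterclockwise. Divergence ≈0, curl about +5 — near-zero divergence with nonzero curl is a vortex.

vortex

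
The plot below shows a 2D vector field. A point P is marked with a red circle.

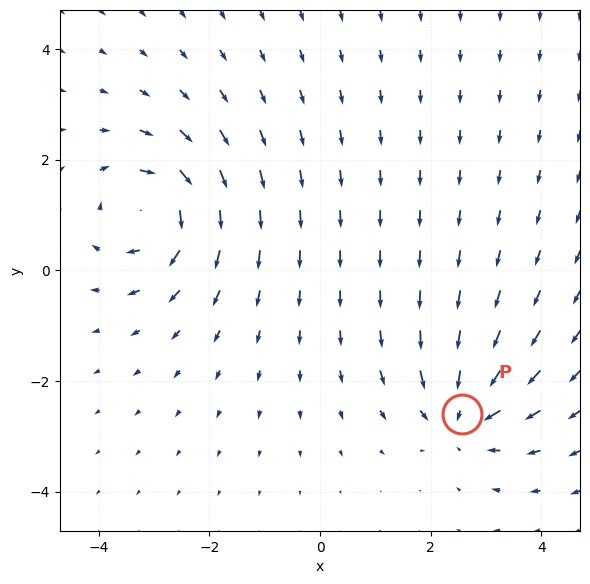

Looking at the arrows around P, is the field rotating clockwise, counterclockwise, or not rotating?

not rotating

Near P at (2.6, -2.6) the arrows show no circulation. The curl there is ≈0.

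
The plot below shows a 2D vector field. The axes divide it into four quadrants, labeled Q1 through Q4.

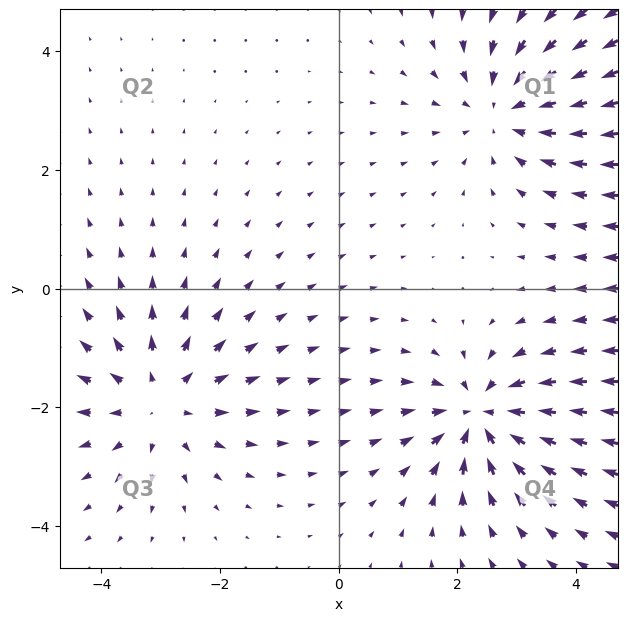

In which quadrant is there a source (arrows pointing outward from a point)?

The source sits at approximately (-3.0, -1.9), which lies in quadrant Q3. The divergence there is about +4, positive as expected for a source.

Q3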